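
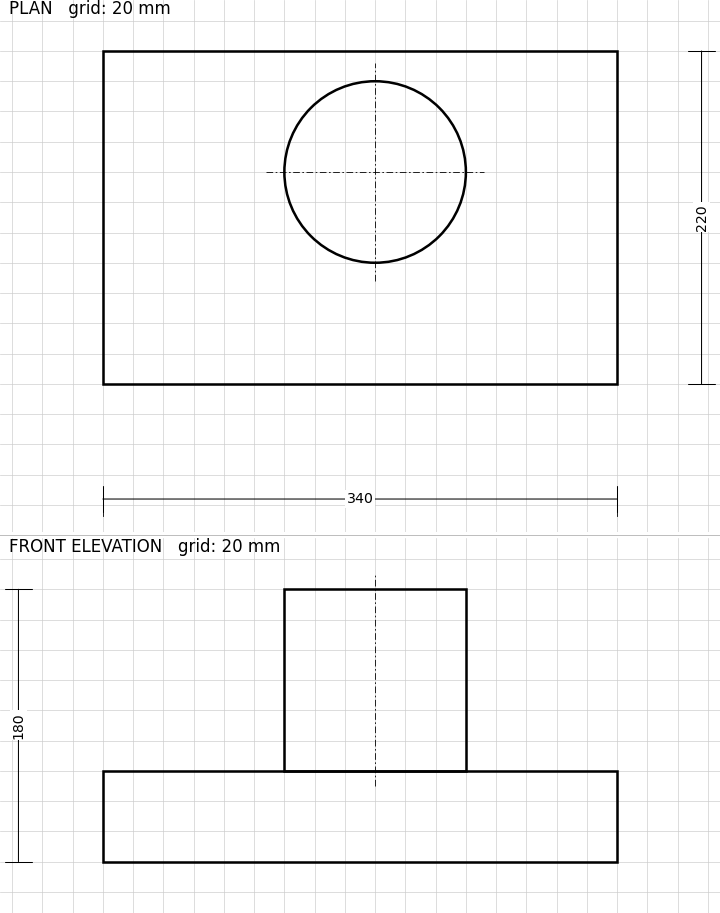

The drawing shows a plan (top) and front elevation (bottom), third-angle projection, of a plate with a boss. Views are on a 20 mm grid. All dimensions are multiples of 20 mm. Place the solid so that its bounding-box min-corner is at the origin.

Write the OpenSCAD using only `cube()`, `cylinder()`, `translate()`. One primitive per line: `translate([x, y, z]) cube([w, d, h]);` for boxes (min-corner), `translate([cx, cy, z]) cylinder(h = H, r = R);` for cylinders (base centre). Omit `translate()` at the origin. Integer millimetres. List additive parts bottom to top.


cube([340, 220, 60]);
translate([180, 140, 60]) cylinder(h = 120, r = 60);


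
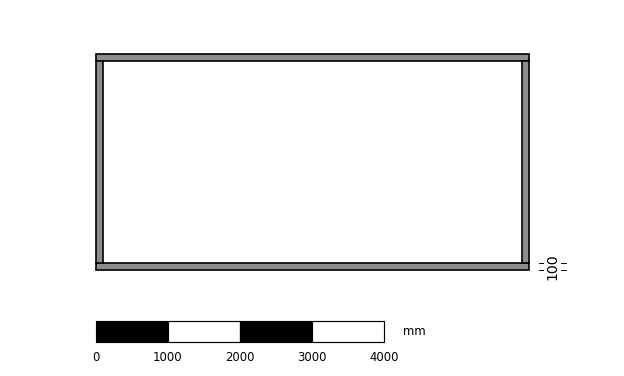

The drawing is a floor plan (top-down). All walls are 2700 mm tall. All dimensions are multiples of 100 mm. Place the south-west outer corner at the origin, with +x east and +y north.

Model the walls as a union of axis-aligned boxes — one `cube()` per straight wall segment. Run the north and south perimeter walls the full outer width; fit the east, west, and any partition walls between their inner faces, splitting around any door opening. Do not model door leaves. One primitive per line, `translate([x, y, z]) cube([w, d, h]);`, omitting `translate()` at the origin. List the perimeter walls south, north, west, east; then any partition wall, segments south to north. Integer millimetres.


cube([6000, 100, 2700]);
translate([0, 2900, 0]) cube([6000, 100, 2700]);
translate([0, 100, 0]) cube([100, 2800, 2700]);
translate([5900, 100, 0]) cube([100, 2800, 2700]);


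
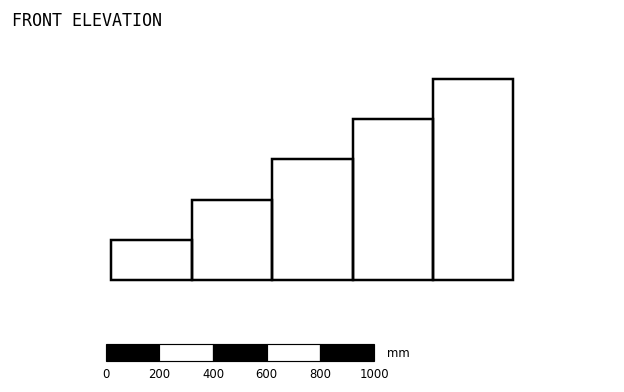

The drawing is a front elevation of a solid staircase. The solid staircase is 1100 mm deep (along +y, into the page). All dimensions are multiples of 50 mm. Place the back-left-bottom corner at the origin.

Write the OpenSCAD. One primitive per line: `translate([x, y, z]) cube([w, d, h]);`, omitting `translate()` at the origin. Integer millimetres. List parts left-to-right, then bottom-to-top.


cube([300, 1100, 150]);
translate([300, 0, 0]) cube([300, 1100, 300]);
translate([600, 0, 0]) cube([300, 1100, 450]);
translate([900, 0, 0]) cube([300, 1100, 600]);
translate([1200, 0, 0]) cube([300, 1100, 750]);


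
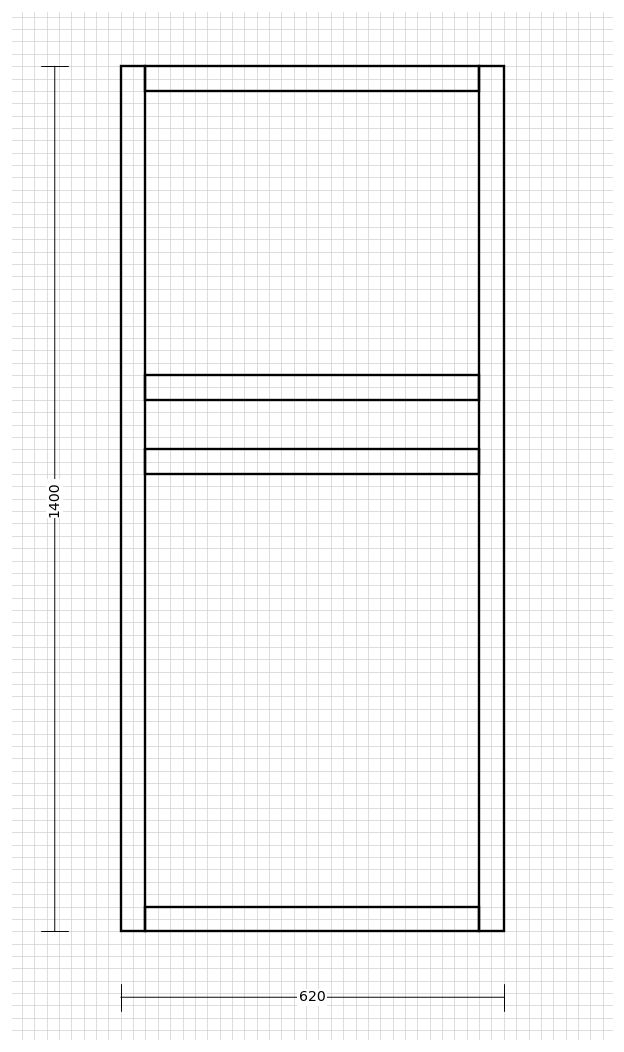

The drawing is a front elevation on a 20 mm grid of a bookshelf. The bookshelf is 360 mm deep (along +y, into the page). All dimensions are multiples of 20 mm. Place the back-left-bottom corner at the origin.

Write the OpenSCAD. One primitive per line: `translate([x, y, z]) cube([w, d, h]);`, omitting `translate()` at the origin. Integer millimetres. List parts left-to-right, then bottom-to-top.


cube([40, 360, 1400]);
translate([40, 0, 0]) cube([540, 360, 40]);
translate([40, 0, 740]) cube([540, 360, 40]);
translate([40, 0, 860]) cube([540, 360, 40]);
translate([40, 0, 1360]) cube([540, 360, 40]);
translate([580, 0, 0]) cube([40, 360, 1400]);


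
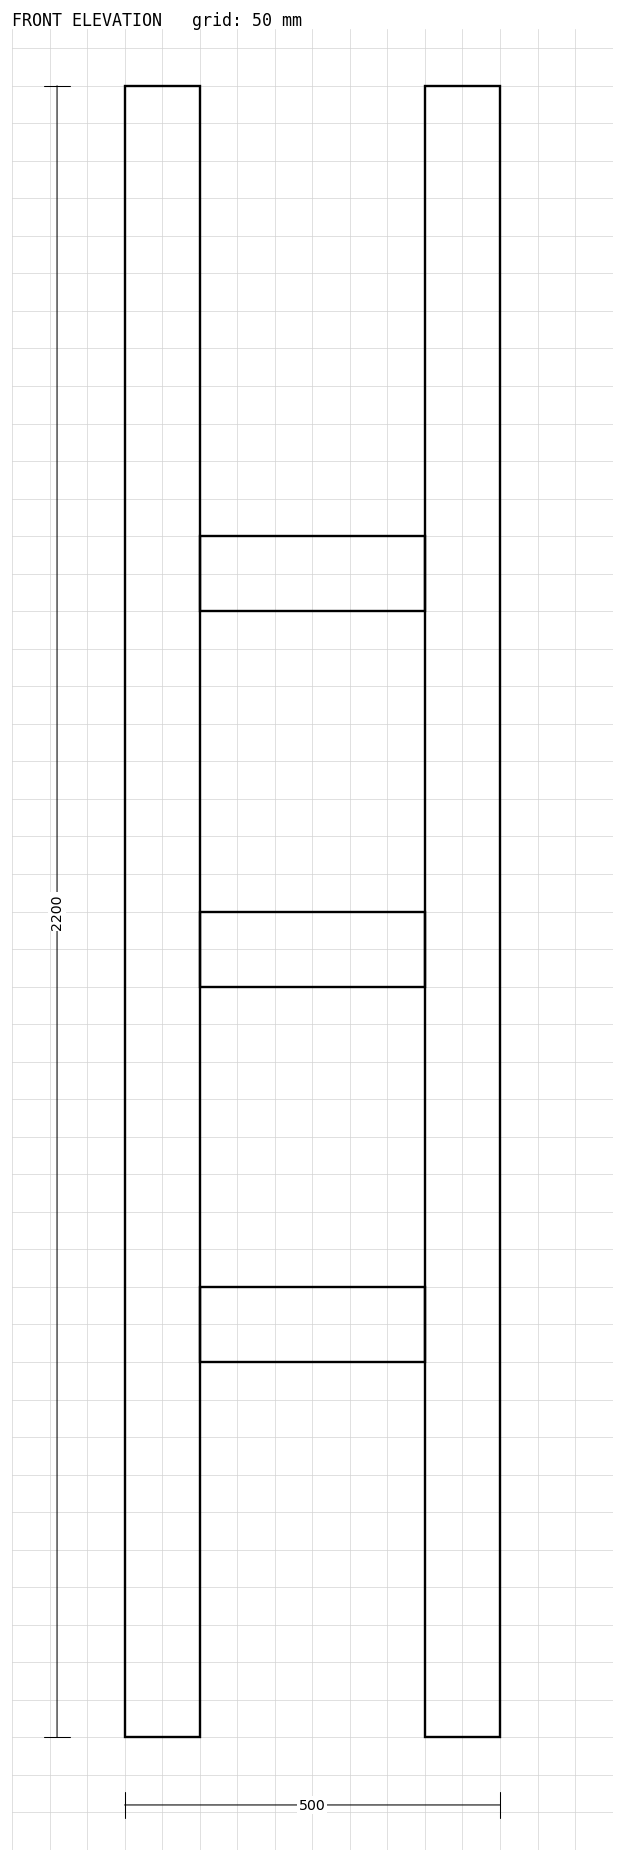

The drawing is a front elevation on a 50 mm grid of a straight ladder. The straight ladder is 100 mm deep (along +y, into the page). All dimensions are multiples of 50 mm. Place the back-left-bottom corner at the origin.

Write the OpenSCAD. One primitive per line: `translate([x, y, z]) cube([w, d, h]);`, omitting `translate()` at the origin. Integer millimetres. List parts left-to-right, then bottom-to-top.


cube([100, 100, 2200]);
translate([100, 0, 500]) cube([300, 100, 100]);
translate([100, 0, 1000]) cube([300, 100, 100]);
translate([100, 0, 1500]) cube([300, 100, 100]);
translate([400, 0, 0]) cube([100, 100, 2200]);


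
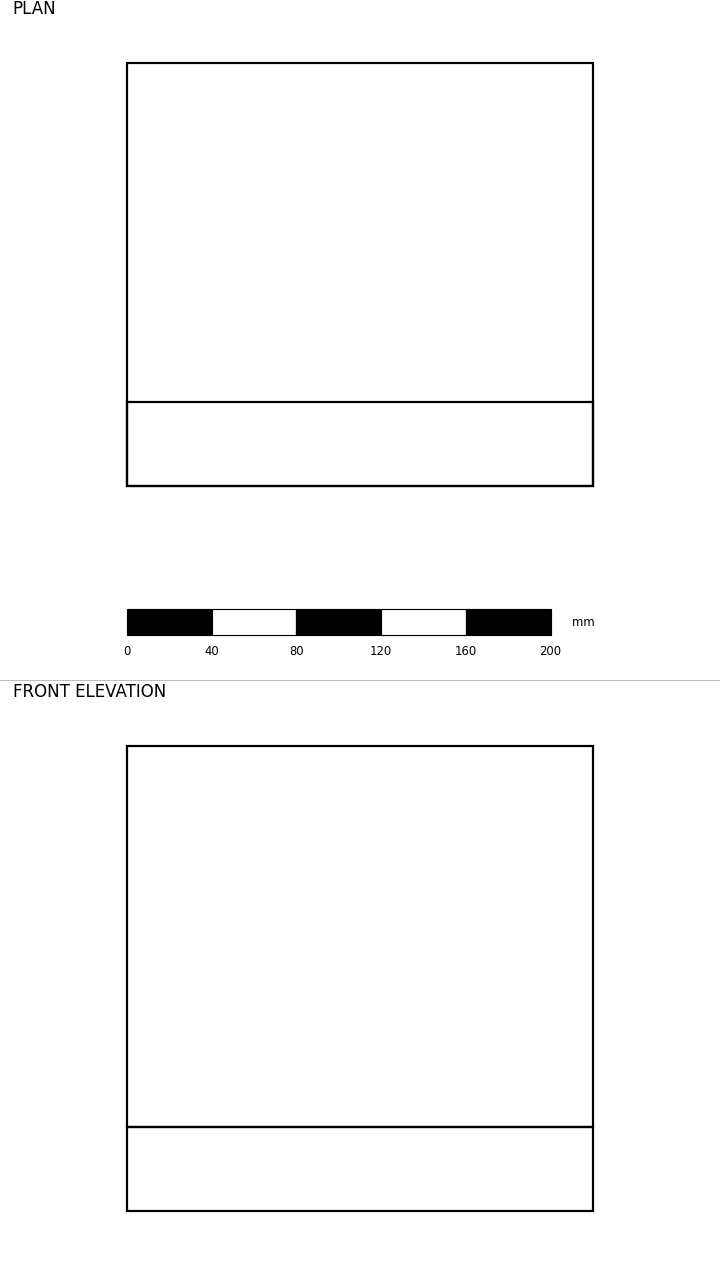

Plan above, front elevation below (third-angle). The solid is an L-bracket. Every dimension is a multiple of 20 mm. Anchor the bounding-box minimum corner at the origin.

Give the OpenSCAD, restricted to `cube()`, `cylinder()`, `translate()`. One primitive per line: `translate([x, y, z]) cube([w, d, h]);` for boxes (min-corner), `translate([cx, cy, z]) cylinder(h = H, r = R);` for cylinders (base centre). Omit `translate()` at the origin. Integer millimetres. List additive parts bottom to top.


cube([220, 200, 40]);
translate([0, 0, 40]) cube([220, 40, 180]);


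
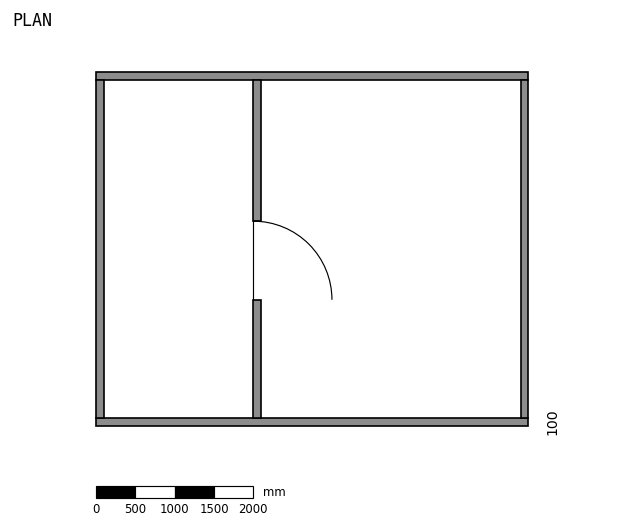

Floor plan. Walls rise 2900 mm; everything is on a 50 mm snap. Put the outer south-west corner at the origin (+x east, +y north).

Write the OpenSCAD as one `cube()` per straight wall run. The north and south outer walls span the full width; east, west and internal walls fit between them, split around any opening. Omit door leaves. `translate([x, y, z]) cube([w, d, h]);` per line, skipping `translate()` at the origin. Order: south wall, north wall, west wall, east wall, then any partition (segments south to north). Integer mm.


cube([5500, 100, 2900]);
translate([0, 4400, 0]) cube([5500, 100, 2900]);
translate([0, 100, 0]) cube([100, 4300, 2900]);
translate([5400, 100, 0]) cube([100, 4300, 2900]);
translate([2000, 100, 0]) cube([100, 1500, 2900]);
translate([2000, 2600, 0]) cube([100, 1800, 2900]);


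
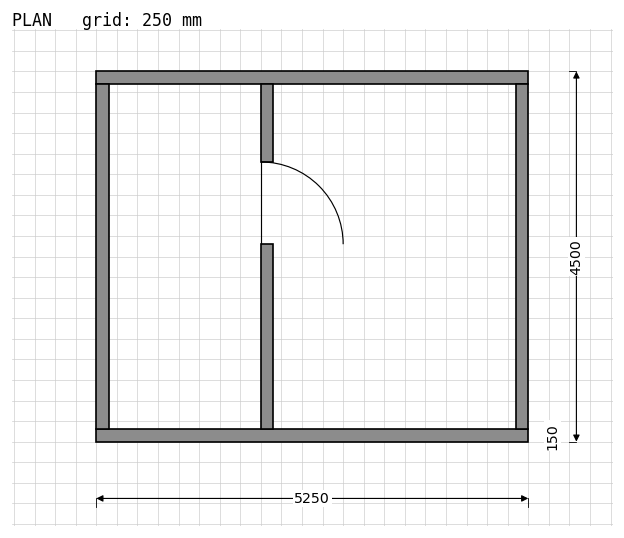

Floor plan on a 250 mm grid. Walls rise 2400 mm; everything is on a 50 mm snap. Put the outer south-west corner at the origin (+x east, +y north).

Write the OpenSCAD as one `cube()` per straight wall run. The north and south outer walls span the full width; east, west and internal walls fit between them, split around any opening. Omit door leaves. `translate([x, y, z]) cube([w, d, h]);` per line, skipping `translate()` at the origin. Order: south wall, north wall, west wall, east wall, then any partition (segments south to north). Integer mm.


cube([5250, 150, 2400]);
translate([0, 4350, 0]) cube([5250, 150, 2400]);
translate([0, 150, 0]) cube([150, 4200, 2400]);
translate([5100, 150, 0]) cube([150, 4200, 2400]);
translate([2000, 150, 0]) cube([150, 2250, 2400]);
translate([2000, 3400, 0]) cube([150, 950, 2400]);


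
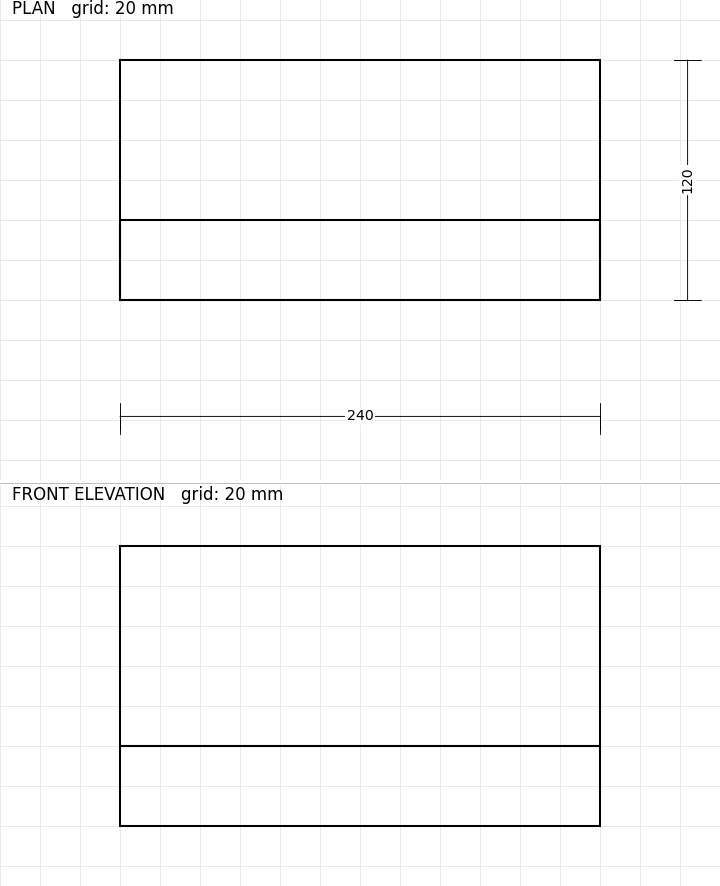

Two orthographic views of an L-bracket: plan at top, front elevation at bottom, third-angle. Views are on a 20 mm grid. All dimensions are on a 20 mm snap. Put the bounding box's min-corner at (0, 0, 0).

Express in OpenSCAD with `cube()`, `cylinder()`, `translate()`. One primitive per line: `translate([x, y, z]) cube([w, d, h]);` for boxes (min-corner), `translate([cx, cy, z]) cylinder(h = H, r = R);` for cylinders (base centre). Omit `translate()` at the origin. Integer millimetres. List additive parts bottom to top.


cube([240, 120, 40]);
translate([0, 0, 40]) cube([240, 40, 100]);


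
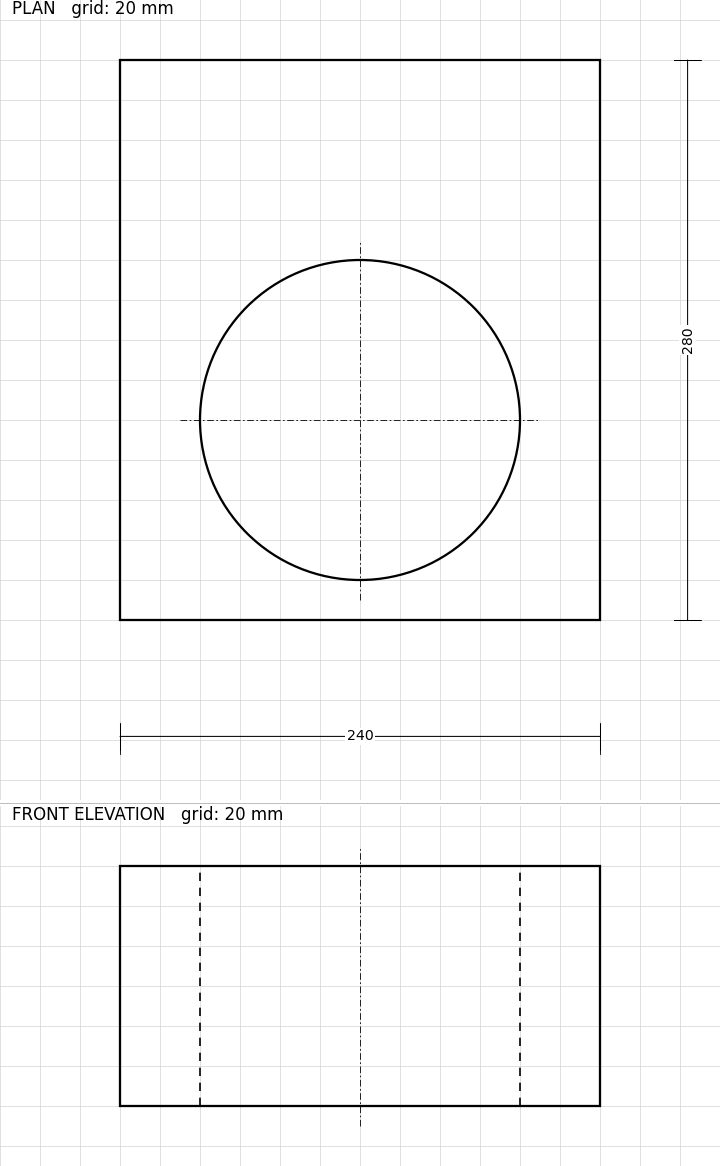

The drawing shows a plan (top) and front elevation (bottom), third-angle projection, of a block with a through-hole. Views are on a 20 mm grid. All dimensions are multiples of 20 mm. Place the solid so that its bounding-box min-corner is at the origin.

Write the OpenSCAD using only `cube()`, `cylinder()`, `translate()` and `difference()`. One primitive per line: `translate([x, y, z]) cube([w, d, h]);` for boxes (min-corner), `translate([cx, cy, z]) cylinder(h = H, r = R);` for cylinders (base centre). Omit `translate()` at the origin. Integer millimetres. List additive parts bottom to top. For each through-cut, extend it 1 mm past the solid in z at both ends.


difference() {
  cube([240, 280, 120]);
  translate([120, 100, -1]) cylinder(h = 122, r = 80);
}


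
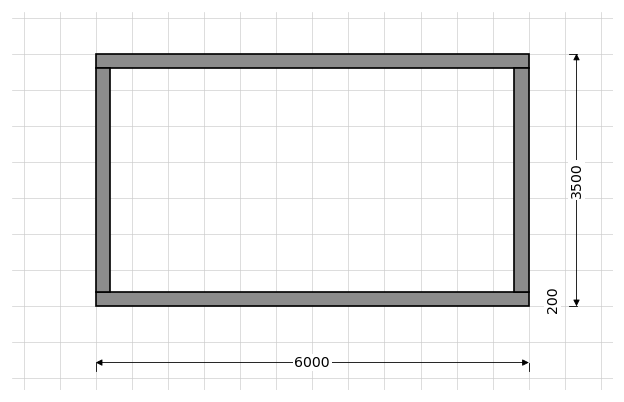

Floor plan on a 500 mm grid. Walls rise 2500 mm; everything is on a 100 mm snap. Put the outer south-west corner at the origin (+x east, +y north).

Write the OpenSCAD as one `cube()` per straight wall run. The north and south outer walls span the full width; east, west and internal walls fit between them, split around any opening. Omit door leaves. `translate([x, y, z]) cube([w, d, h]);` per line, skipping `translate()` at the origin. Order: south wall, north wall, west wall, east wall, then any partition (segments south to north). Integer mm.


cube([6000, 200, 2500]);
translate([0, 3300, 0]) cube([6000, 200, 2500]);
translate([0, 200, 0]) cube([200, 3100, 2500]);
translate([5800, 200, 0]) cube([200, 3100, 2500]);


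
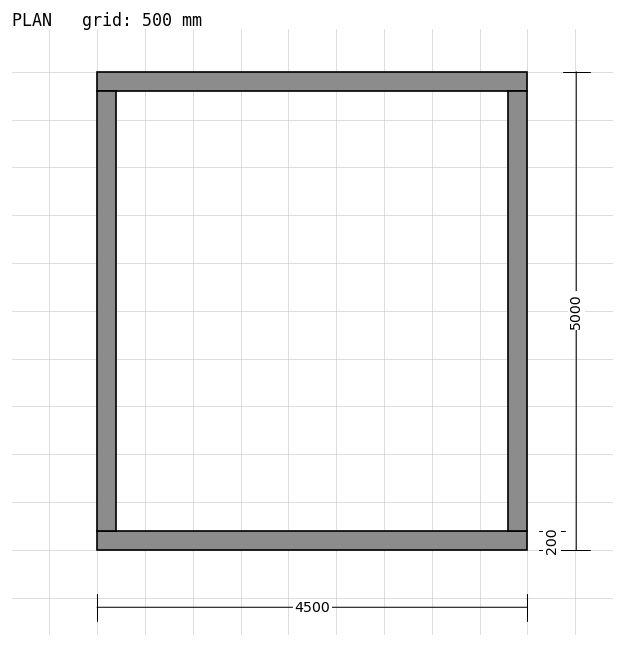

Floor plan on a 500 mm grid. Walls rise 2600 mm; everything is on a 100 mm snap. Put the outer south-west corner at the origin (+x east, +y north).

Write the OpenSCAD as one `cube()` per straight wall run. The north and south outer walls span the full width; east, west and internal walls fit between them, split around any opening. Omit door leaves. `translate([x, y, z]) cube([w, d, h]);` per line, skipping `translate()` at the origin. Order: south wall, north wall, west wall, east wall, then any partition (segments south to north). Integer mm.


cube([4500, 200, 2600]);
translate([0, 4800, 0]) cube([4500, 200, 2600]);
translate([0, 200, 0]) cube([200, 4600, 2600]);
translate([4300, 200, 0]) cube([200, 4600, 2600]);


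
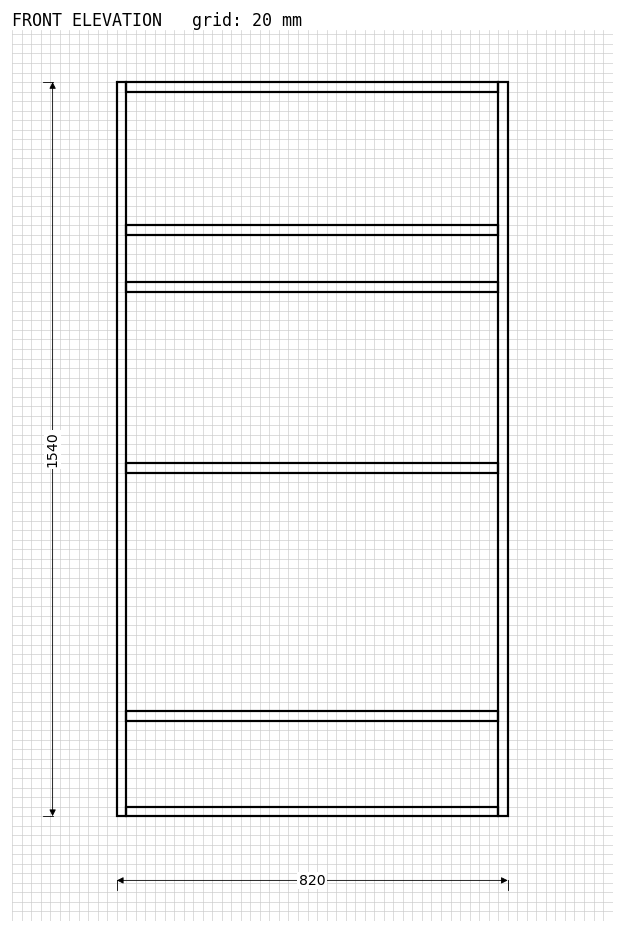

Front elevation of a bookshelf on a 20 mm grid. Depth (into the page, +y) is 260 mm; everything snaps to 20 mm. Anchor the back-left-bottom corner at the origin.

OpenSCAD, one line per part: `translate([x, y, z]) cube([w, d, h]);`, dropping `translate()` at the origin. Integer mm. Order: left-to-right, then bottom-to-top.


cube([20, 260, 1540]);
translate([20, 0, 0]) cube([780, 260, 20]);
translate([20, 0, 200]) cube([780, 260, 20]);
translate([20, 0, 720]) cube([780, 260, 20]);
translate([20, 0, 1100]) cube([780, 260, 20]);
translate([20, 0, 1220]) cube([780, 260, 20]);
translate([20, 0, 1520]) cube([780, 260, 20]);
translate([800, 0, 0]) cube([20, 260, 1540]);


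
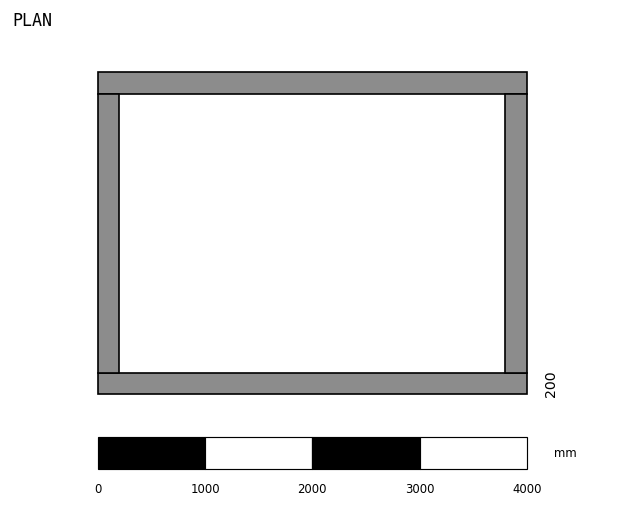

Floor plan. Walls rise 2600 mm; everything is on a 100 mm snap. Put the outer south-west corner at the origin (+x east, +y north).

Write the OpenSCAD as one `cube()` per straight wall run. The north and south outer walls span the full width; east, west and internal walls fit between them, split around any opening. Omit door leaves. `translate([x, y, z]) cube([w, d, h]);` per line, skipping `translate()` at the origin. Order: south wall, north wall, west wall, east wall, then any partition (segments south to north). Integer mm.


cube([4000, 200, 2600]);
translate([0, 2800, 0]) cube([4000, 200, 2600]);
translate([0, 200, 0]) cube([200, 2600, 2600]);
translate([3800, 200, 0]) cube([200, 2600, 2600]);


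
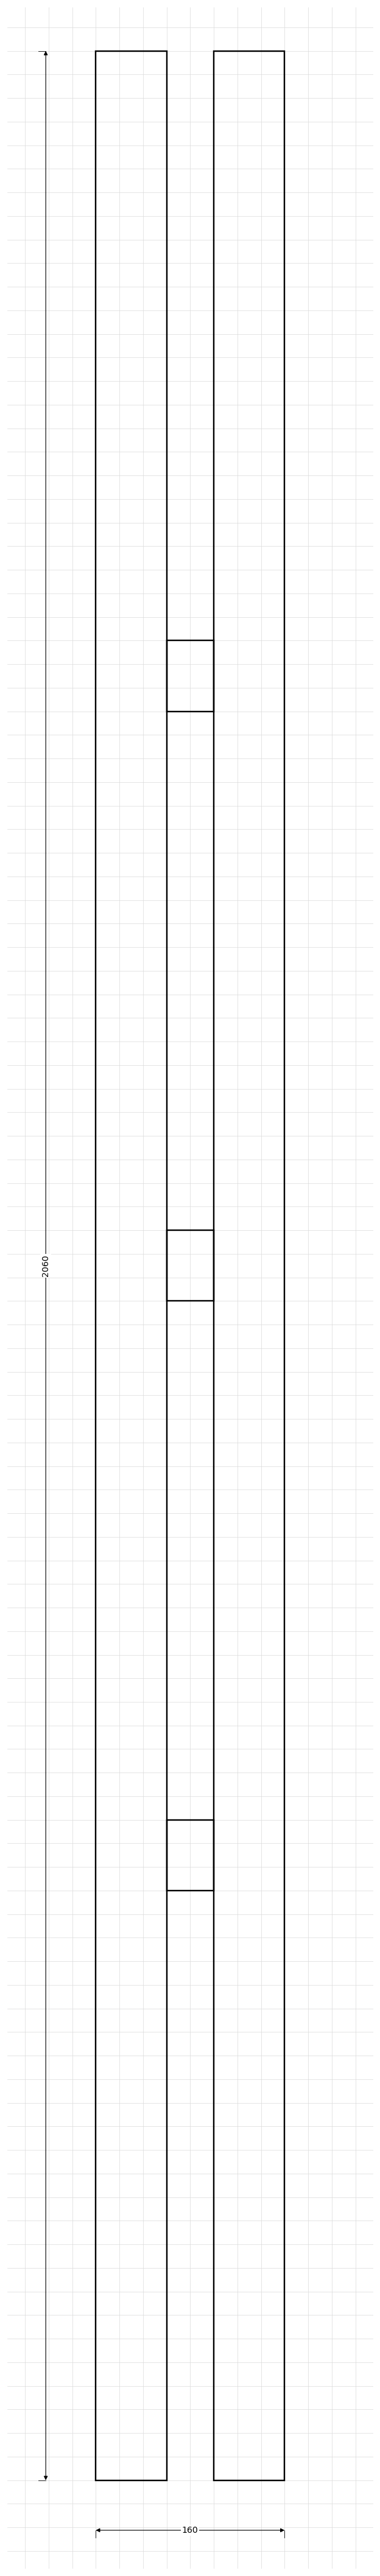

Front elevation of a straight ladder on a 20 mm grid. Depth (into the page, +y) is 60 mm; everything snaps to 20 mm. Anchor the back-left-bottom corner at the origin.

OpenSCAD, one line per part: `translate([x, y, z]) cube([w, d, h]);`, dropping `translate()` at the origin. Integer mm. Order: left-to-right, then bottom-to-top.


cube([60, 60, 2060]);
translate([60, 0, 500]) cube([40, 60, 60]);
translate([60, 0, 1000]) cube([40, 60, 60]);
translate([60, 0, 1500]) cube([40, 60, 60]);
translate([100, 0, 0]) cube([60, 60, 2060]);


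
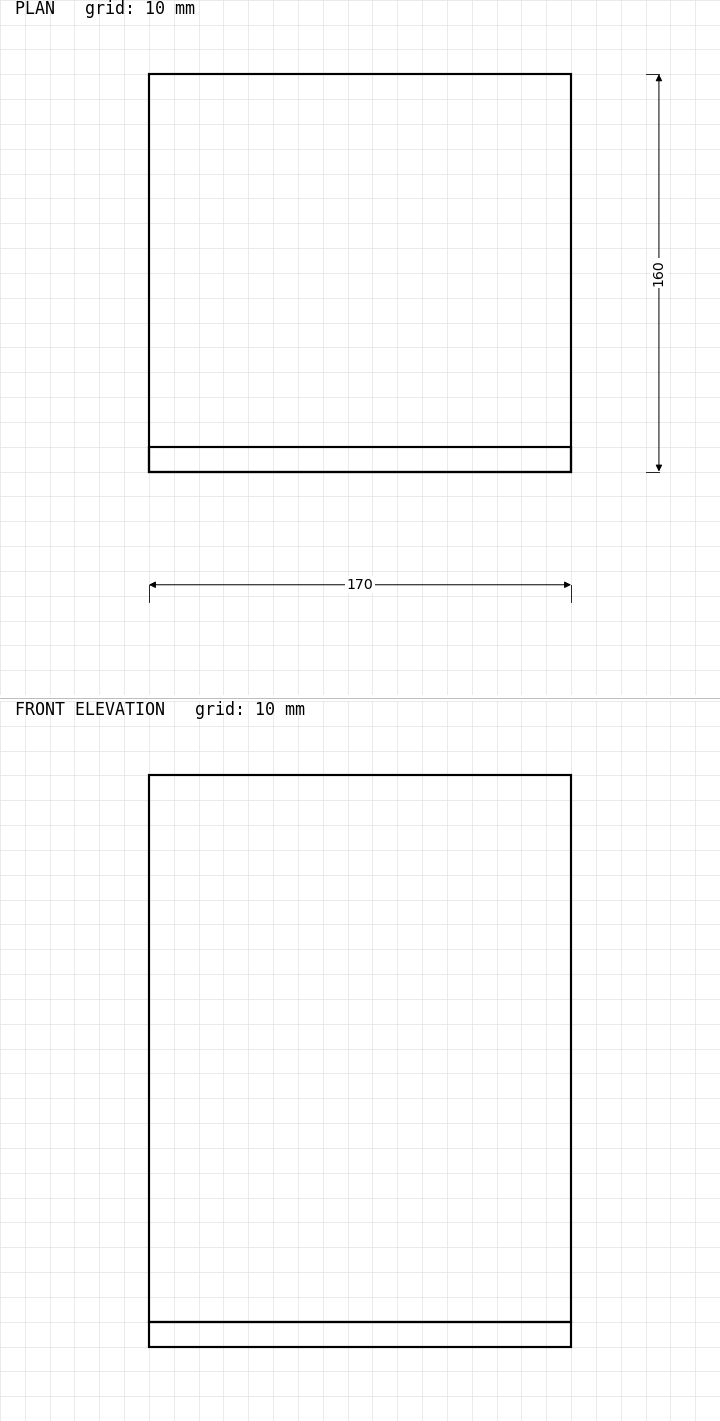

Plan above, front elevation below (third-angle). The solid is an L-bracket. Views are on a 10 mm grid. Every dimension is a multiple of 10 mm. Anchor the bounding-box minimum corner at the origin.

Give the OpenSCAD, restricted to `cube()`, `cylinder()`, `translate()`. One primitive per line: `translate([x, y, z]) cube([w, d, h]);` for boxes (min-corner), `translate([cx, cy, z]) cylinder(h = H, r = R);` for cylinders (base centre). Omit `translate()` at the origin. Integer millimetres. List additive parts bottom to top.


cube([170, 160, 10]);
translate([0, 0, 10]) cube([170, 10, 220]);


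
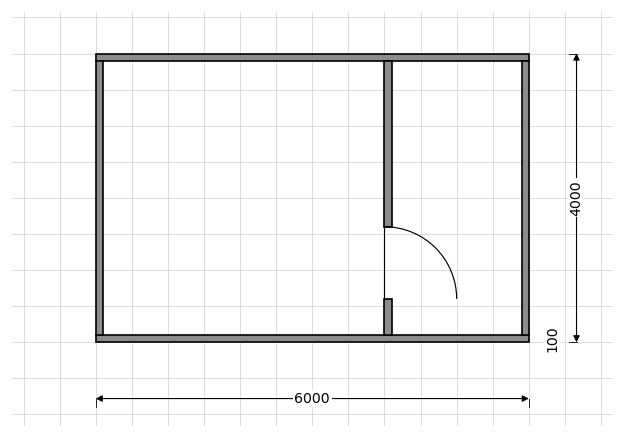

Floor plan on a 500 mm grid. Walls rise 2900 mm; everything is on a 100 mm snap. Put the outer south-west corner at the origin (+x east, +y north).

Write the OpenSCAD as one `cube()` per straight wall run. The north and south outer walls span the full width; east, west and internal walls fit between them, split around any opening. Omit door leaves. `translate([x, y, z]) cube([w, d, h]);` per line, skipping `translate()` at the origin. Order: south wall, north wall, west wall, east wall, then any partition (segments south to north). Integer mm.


cube([6000, 100, 2900]);
translate([0, 3900, 0]) cube([6000, 100, 2900]);
translate([0, 100, 0]) cube([100, 3800, 2900]);
translate([5900, 100, 0]) cube([100, 3800, 2900]);
translate([4000, 100, 0]) cube([100, 500, 2900]);
translate([4000, 1600, 0]) cube([100, 2300, 2900]);


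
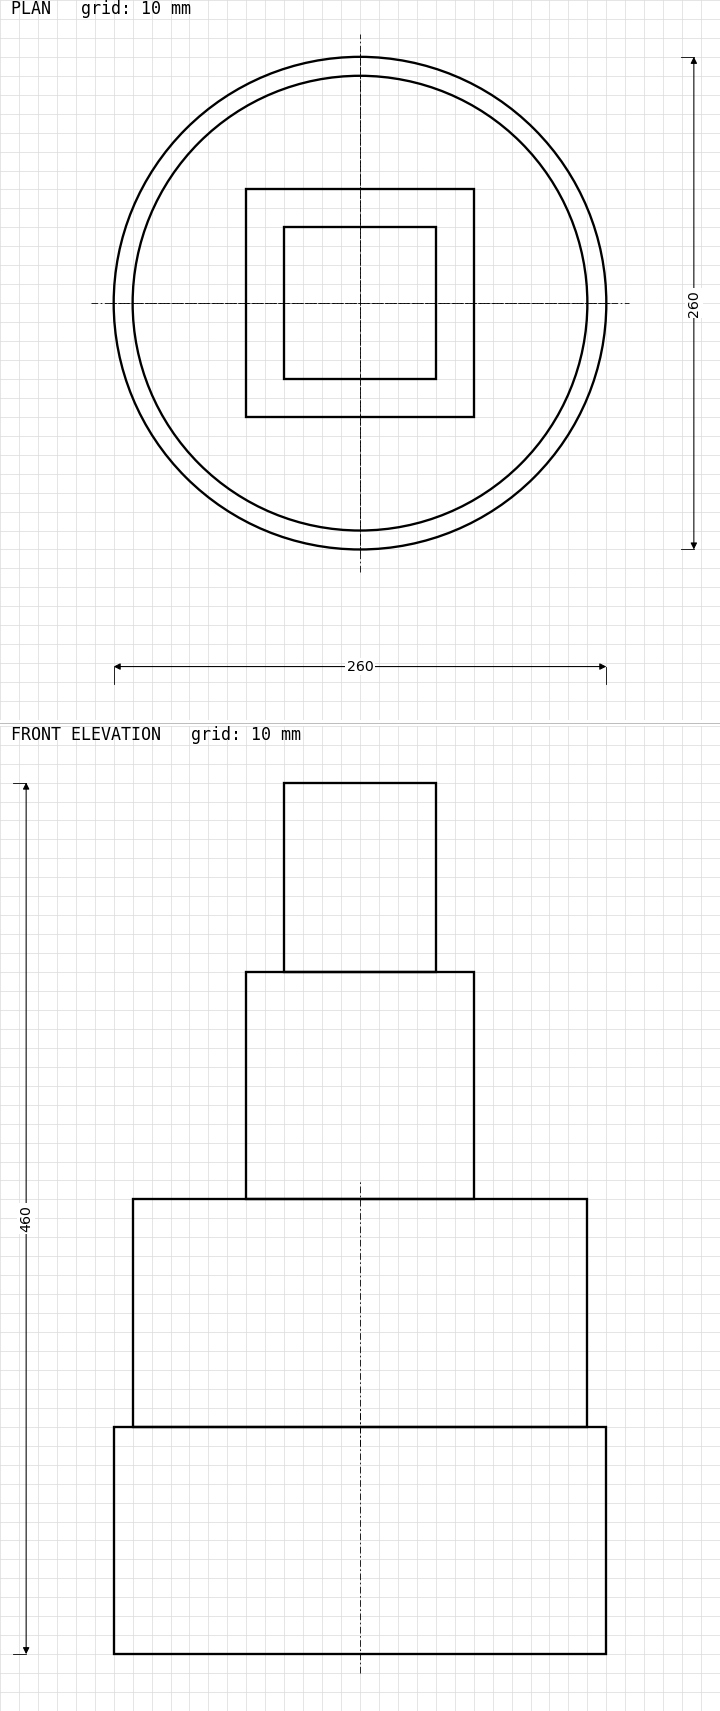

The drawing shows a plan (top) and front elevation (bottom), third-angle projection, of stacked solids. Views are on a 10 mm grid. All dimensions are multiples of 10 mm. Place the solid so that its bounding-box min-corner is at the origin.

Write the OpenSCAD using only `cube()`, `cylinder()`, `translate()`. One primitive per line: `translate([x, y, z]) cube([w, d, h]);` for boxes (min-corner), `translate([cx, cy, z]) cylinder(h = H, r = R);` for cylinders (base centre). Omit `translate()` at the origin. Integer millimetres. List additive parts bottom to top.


translate([130, 130, 0]) cylinder(h = 120, r = 130);
translate([130, 130, 120]) cylinder(h = 120, r = 120);
translate([70, 70, 240]) cube([120, 120, 120]);
translate([90, 90, 360]) cube([80, 80, 100]);


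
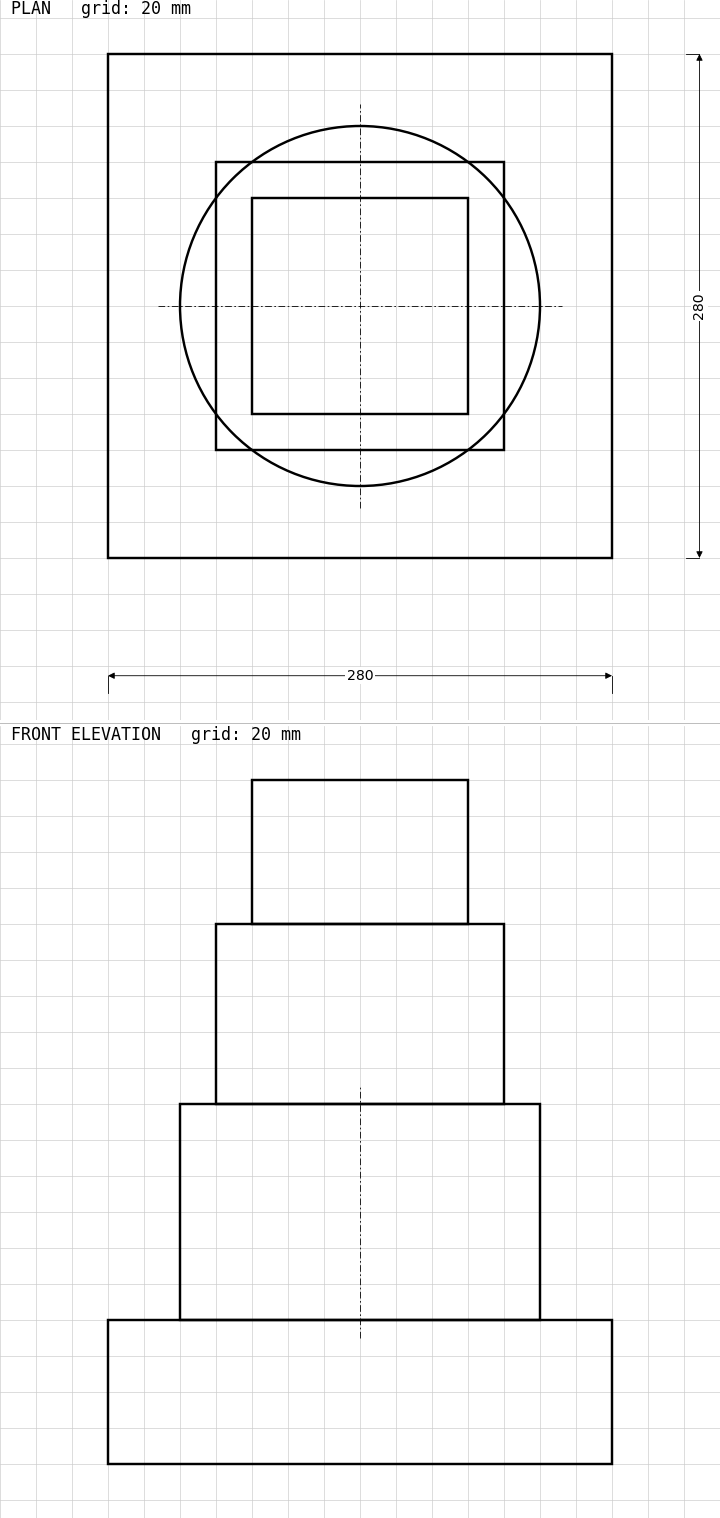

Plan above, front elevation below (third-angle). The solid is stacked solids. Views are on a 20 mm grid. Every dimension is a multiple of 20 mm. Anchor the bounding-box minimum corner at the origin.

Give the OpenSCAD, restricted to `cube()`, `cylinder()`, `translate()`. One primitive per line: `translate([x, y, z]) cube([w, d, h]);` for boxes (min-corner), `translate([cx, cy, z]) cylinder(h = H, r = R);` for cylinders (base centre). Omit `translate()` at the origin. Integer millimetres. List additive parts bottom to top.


cube([280, 280, 80]);
translate([140, 140, 80]) cylinder(h = 120, r = 100);
translate([60, 60, 200]) cube([160, 160, 100]);
translate([80, 80, 300]) cube([120, 120, 80]);


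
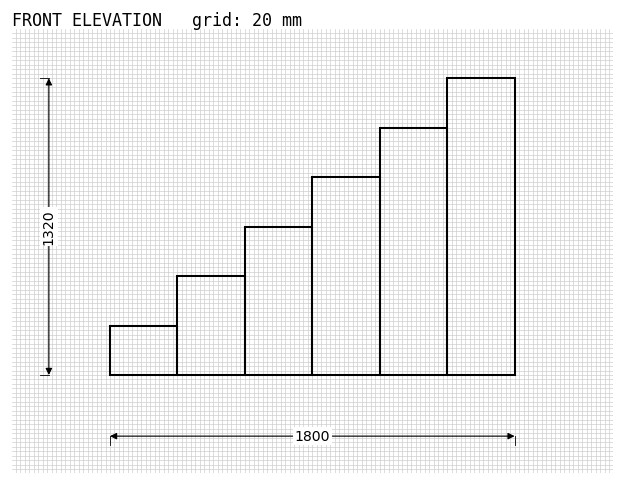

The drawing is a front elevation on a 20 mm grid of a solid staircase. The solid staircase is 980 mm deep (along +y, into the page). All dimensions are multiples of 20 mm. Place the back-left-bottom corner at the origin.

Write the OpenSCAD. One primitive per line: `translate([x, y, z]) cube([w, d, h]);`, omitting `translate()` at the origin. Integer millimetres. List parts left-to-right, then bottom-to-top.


cube([300, 980, 220]);
translate([300, 0, 0]) cube([300, 980, 440]);
translate([600, 0, 0]) cube([300, 980, 660]);
translate([900, 0, 0]) cube([300, 980, 880]);
translate([1200, 0, 0]) cube([300, 980, 1100]);
translate([1500, 0, 0]) cube([300, 980, 1320]);


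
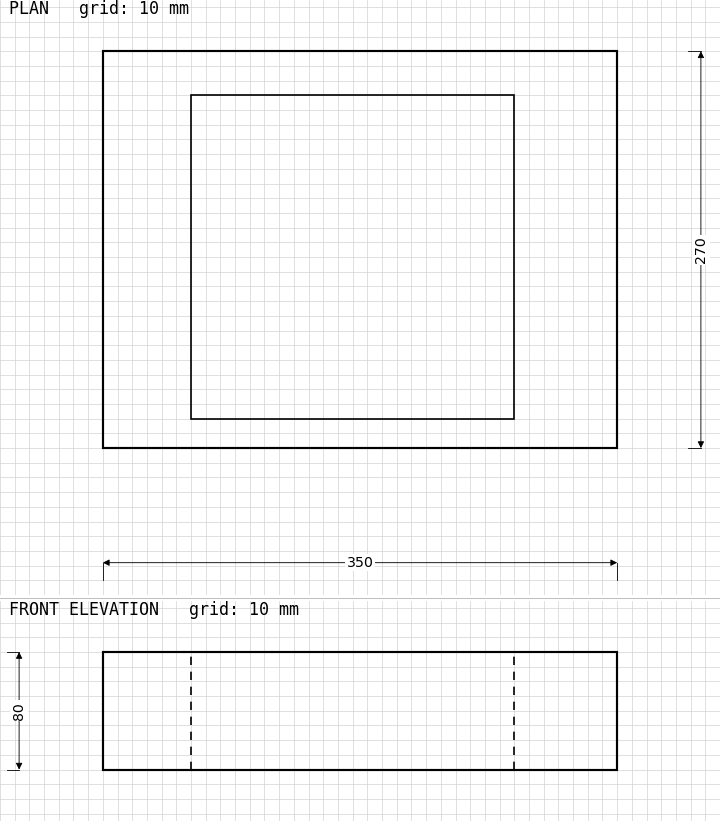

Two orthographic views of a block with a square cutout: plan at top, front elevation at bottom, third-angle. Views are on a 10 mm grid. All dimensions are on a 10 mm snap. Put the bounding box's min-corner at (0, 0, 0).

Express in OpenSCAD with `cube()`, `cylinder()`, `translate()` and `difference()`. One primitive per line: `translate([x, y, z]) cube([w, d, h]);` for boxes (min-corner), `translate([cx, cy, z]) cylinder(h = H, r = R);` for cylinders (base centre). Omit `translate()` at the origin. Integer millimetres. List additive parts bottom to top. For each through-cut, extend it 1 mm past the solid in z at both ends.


difference() {
  cube([350, 270, 80]);
  translate([60, 20, -1]) cube([220, 220, 82]);
}


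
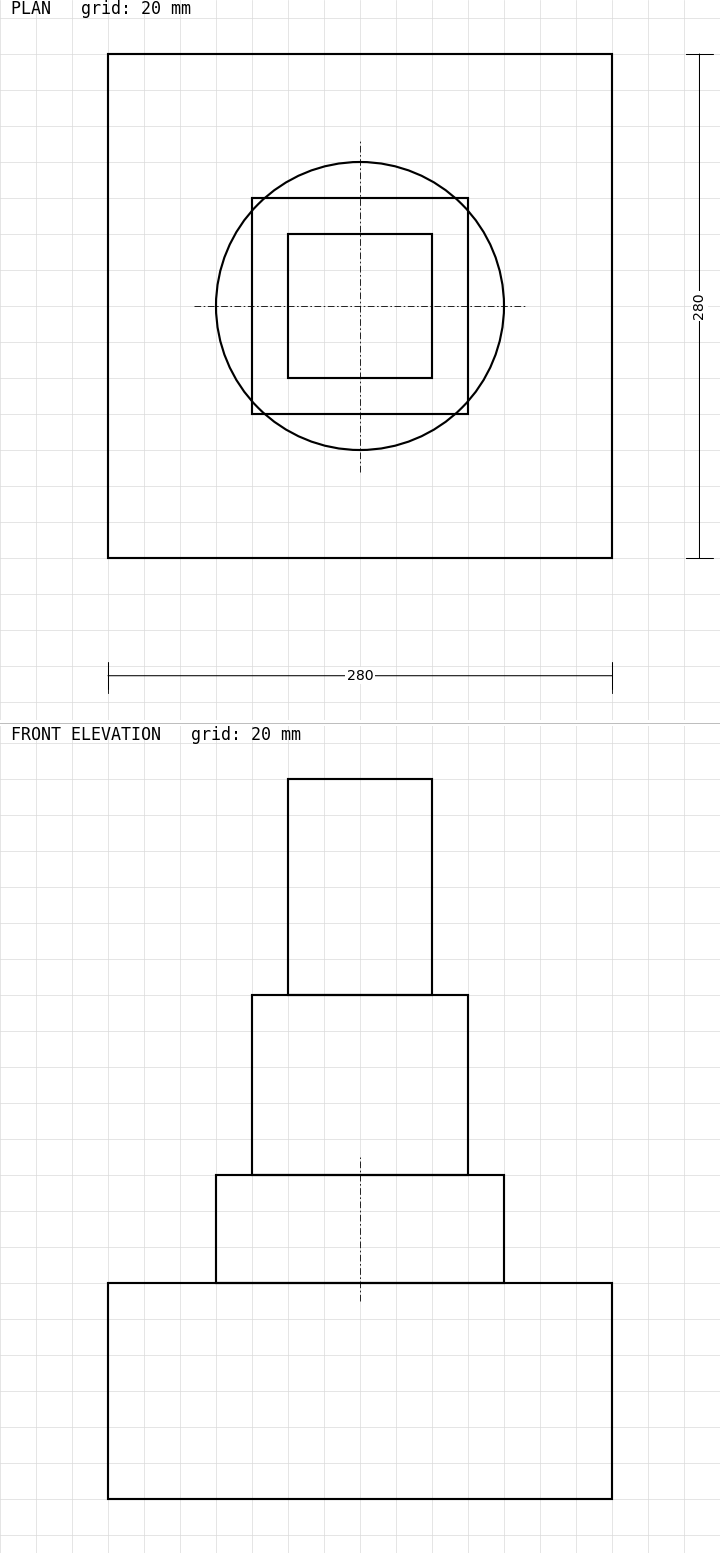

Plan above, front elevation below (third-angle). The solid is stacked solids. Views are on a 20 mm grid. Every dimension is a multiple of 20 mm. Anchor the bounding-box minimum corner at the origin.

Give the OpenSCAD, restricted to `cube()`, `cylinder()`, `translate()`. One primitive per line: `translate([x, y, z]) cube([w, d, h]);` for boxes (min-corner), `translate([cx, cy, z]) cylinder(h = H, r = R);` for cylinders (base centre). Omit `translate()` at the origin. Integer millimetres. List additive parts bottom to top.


cube([280, 280, 120]);
translate([140, 140, 120]) cylinder(h = 60, r = 80);
translate([80, 80, 180]) cube([120, 120, 100]);
translate([100, 100, 280]) cube([80, 80, 120]);


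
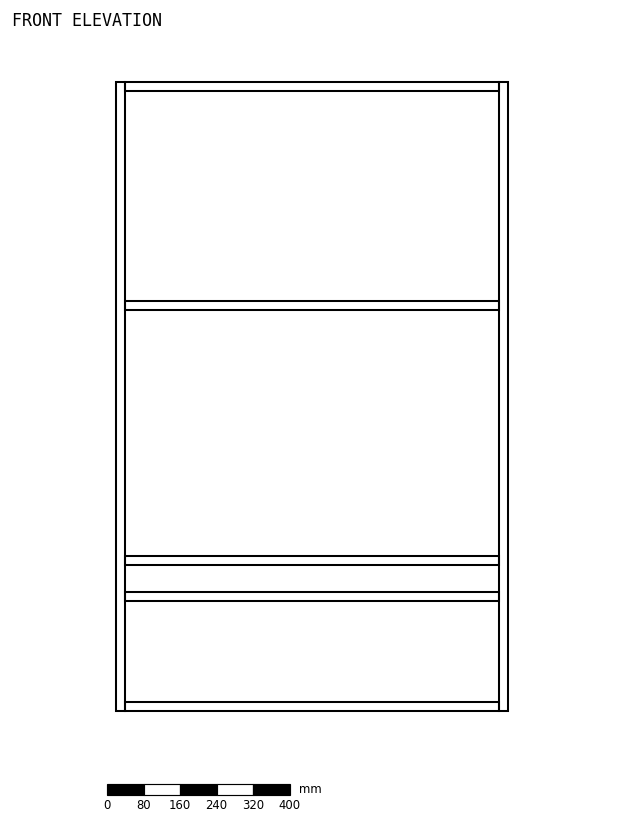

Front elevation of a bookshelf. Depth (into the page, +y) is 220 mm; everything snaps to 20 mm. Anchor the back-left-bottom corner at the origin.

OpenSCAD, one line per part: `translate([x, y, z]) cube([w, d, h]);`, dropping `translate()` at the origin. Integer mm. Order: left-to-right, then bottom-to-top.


cube([20, 220, 1380]);
translate([20, 0, 0]) cube([820, 220, 20]);
translate([20, 0, 240]) cube([820, 220, 20]);
translate([20, 0, 320]) cube([820, 220, 20]);
translate([20, 0, 880]) cube([820, 220, 20]);
translate([20, 0, 1360]) cube([820, 220, 20]);
translate([840, 0, 0]) cube([20, 220, 1380]);


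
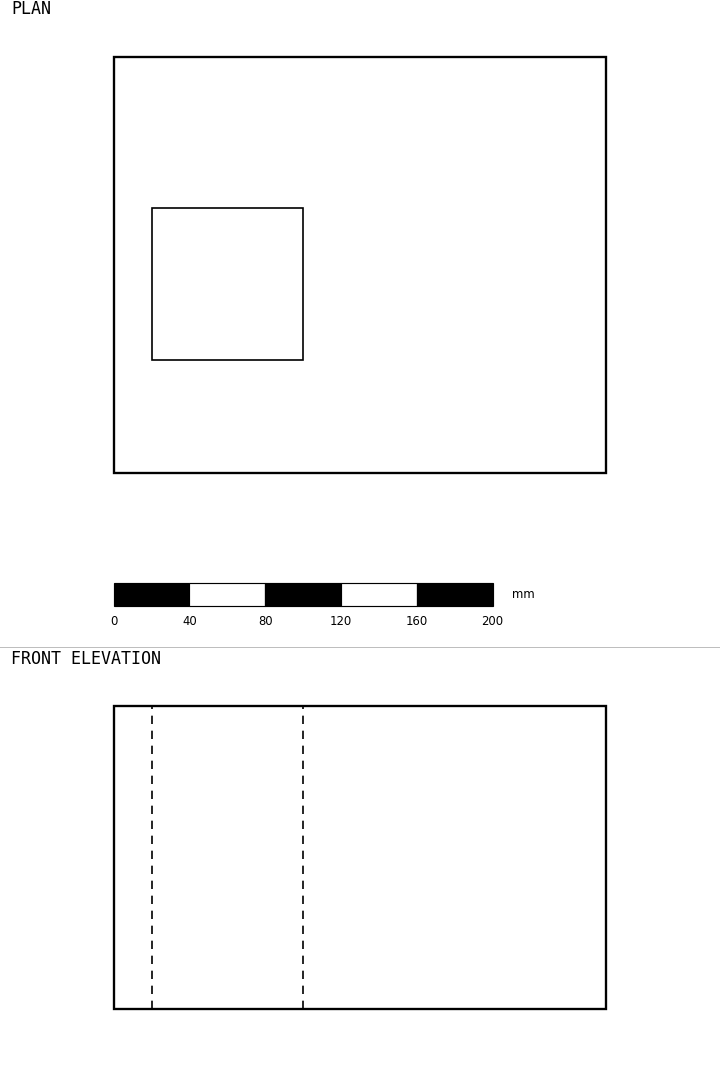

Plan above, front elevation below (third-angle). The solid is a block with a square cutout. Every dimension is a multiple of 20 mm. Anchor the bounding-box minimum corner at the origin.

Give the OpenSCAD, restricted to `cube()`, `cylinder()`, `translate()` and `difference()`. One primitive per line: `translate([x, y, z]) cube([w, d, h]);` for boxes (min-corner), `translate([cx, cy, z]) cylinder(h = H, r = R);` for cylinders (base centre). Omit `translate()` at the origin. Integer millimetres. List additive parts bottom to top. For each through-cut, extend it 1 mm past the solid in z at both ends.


difference() {
  cube([260, 220, 160]);
  translate([20, 60, -1]) cube([80, 80, 162]);
}


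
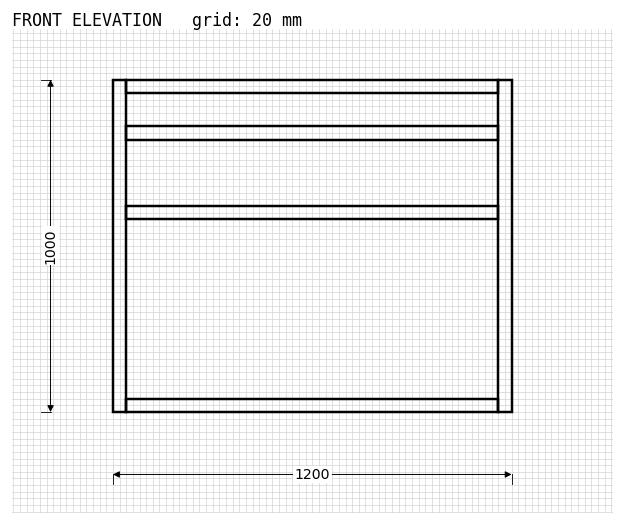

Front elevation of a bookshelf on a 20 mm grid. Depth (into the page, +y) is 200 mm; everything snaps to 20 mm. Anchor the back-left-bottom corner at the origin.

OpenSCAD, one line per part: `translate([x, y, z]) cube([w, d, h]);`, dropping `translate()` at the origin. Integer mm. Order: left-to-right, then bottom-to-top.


cube([40, 200, 1000]);
translate([40, 0, 0]) cube([1120, 200, 40]);
translate([40, 0, 580]) cube([1120, 200, 40]);
translate([40, 0, 820]) cube([1120, 200, 40]);
translate([40, 0, 960]) cube([1120, 200, 40]);
translate([1160, 0, 0]) cube([40, 200, 1000]);


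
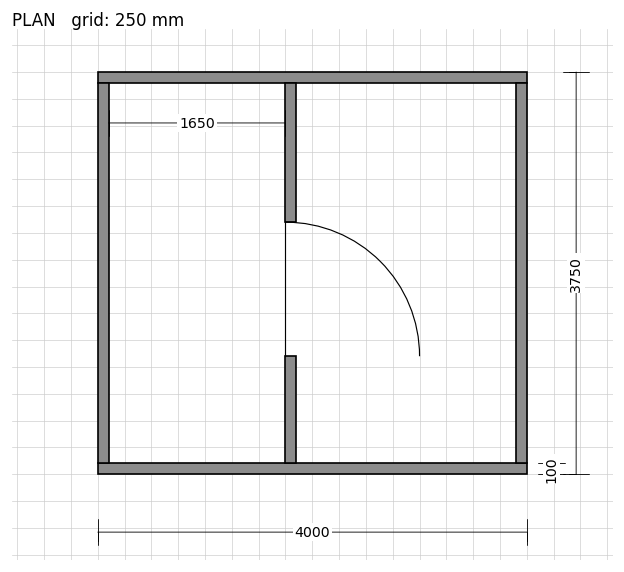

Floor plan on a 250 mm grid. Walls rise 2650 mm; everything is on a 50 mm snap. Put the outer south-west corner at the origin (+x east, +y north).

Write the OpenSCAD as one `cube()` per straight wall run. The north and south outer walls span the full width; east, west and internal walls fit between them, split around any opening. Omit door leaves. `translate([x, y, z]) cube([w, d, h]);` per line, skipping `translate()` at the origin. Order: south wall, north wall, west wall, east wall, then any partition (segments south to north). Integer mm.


cube([4000, 100, 2650]);
translate([0, 3650, 0]) cube([4000, 100, 2650]);
translate([0, 100, 0]) cube([100, 3550, 2650]);
translate([3900, 100, 0]) cube([100, 3550, 2650]);
translate([1750, 100, 0]) cube([100, 1000, 2650]);
translate([1750, 2350, 0]) cube([100, 1300, 2650]);


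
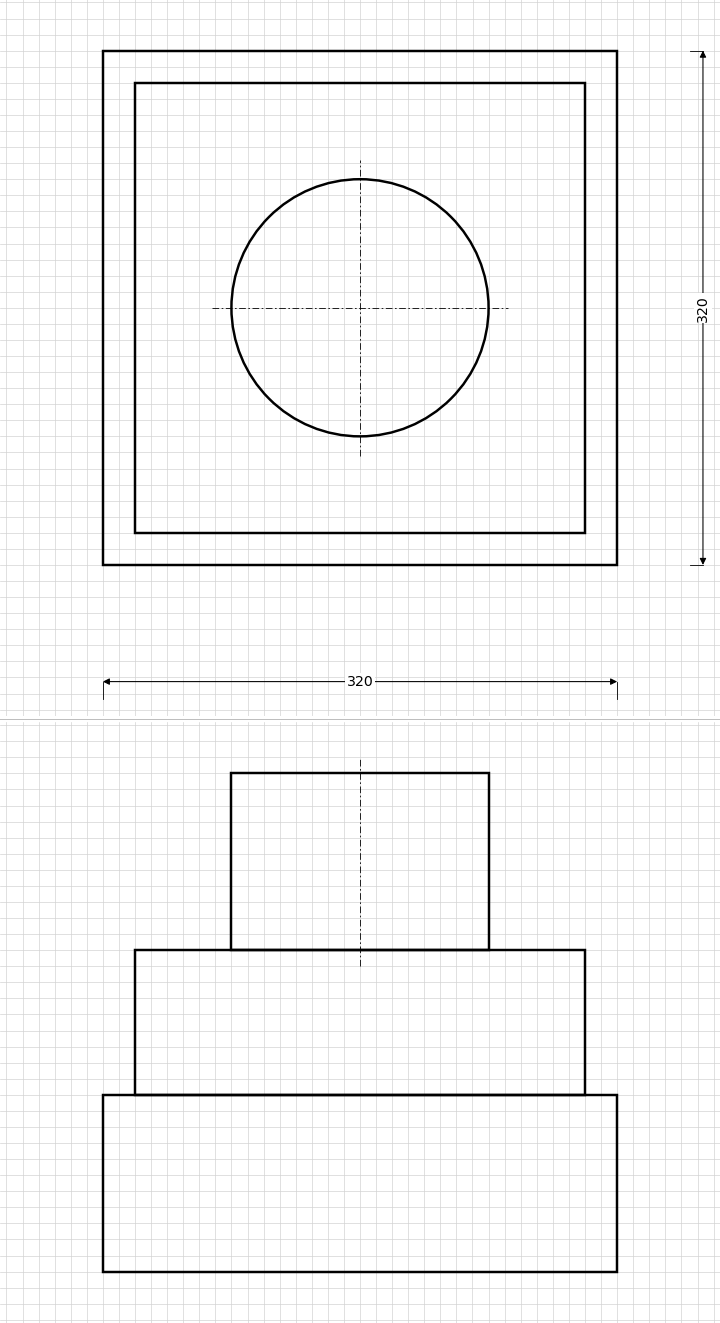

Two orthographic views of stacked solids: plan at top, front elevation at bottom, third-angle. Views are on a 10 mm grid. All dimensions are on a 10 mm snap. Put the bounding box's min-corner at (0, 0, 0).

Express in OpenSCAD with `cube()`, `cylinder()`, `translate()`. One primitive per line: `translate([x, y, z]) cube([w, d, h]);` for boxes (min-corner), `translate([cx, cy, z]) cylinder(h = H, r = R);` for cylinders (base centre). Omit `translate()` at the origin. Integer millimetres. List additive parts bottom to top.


cube([320, 320, 110]);
translate([20, 20, 110]) cube([280, 280, 90]);
translate([160, 160, 200]) cylinder(h = 110, r = 80);


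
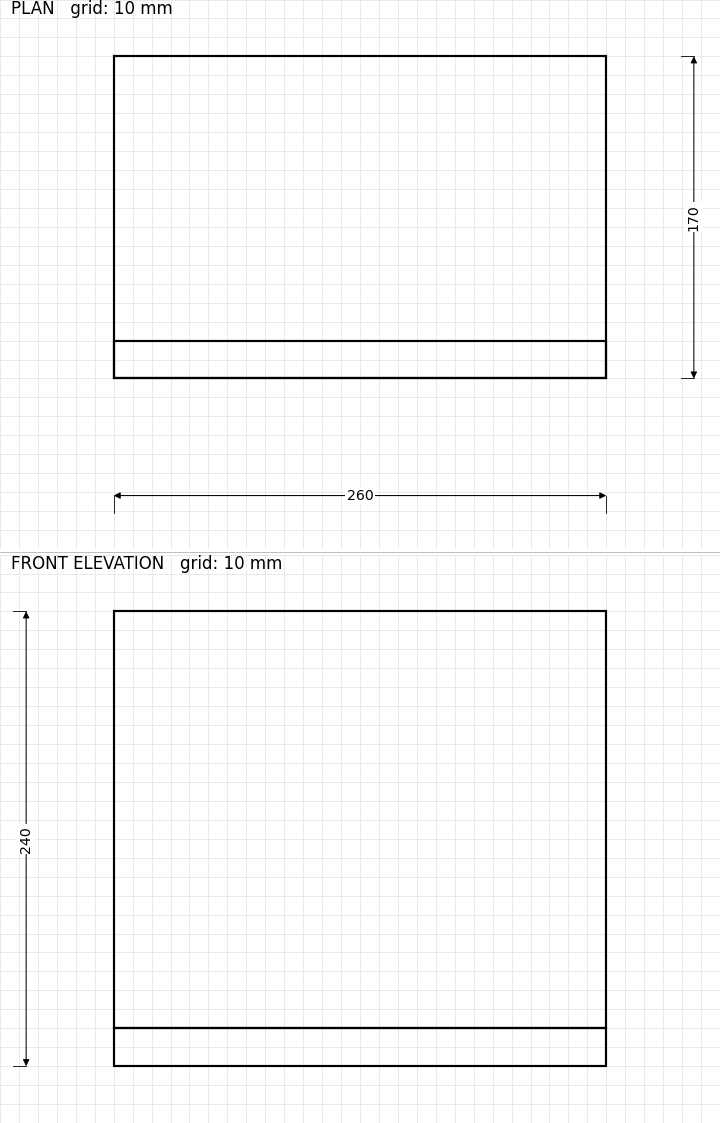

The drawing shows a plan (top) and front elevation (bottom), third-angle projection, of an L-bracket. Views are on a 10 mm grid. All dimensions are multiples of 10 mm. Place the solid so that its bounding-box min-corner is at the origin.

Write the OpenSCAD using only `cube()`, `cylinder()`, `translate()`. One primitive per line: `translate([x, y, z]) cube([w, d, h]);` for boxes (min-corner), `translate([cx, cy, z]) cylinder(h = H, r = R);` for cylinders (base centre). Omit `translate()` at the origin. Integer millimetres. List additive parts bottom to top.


cube([260, 170, 20]);
translate([0, 0, 20]) cube([260, 20, 220]);


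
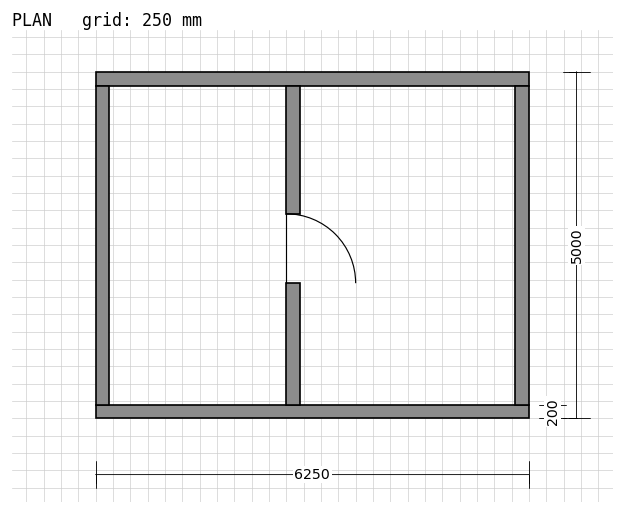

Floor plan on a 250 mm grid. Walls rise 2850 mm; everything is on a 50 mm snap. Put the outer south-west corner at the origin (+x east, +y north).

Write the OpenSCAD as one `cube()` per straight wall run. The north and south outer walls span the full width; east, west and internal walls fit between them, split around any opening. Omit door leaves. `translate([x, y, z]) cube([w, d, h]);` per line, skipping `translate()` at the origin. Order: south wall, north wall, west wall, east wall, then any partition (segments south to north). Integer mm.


cube([6250, 200, 2850]);
translate([0, 4800, 0]) cube([6250, 200, 2850]);
translate([0, 200, 0]) cube([200, 4600, 2850]);
translate([6050, 200, 0]) cube([200, 4600, 2850]);
translate([2750, 200, 0]) cube([200, 1750, 2850]);
translate([2750, 2950, 0]) cube([200, 1850, 2850]);


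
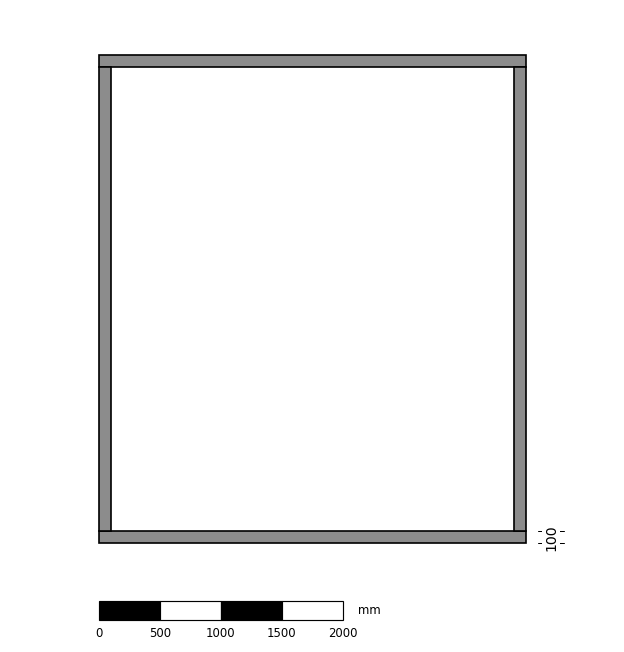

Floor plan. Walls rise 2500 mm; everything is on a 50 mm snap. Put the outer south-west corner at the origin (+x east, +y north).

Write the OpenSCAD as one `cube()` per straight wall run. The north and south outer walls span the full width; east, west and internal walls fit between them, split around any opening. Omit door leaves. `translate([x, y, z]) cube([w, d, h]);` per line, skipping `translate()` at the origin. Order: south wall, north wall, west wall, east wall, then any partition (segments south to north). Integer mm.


cube([3500, 100, 2500]);
translate([0, 3900, 0]) cube([3500, 100, 2500]);
translate([0, 100, 0]) cube([100, 3800, 2500]);
translate([3400, 100, 0]) cube([100, 3800, 2500]);


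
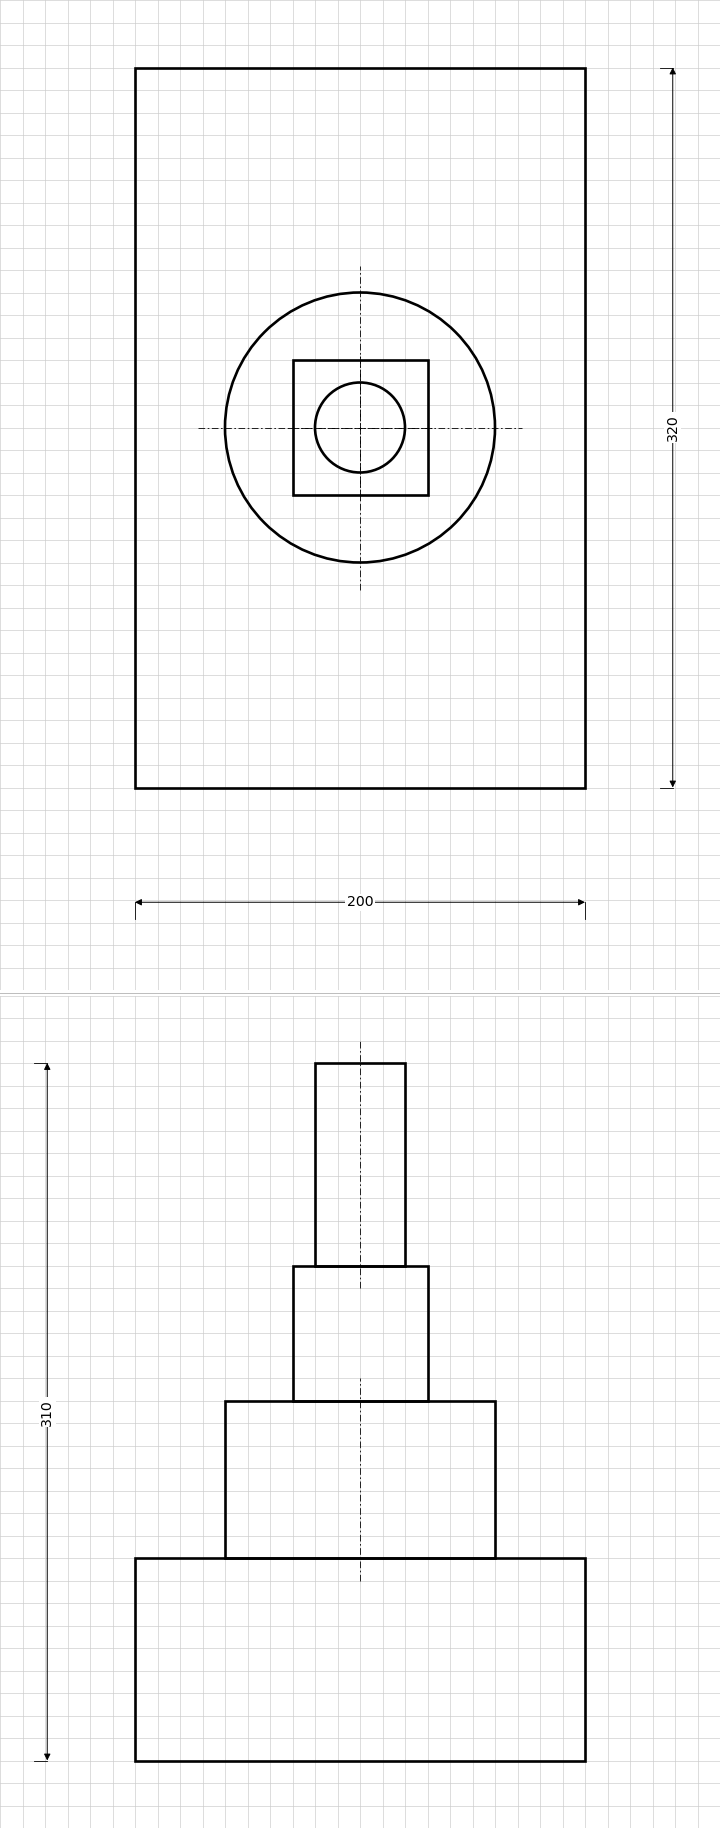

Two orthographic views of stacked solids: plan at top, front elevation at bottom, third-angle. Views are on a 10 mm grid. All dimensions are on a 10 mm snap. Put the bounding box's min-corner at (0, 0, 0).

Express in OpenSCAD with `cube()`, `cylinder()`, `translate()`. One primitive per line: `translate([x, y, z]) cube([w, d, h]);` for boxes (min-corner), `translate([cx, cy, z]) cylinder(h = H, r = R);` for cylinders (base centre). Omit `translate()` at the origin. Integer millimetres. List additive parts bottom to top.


cube([200, 320, 90]);
translate([100, 160, 90]) cylinder(h = 70, r = 60);
translate([70, 130, 160]) cube([60, 60, 60]);
translate([100, 160, 220]) cylinder(h = 90, r = 20);


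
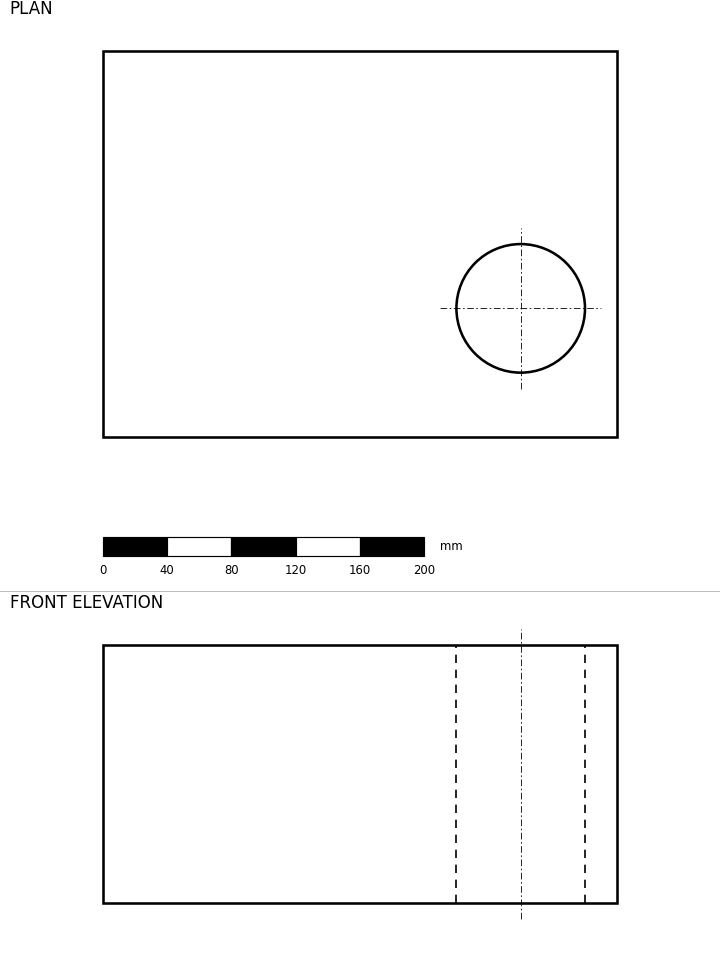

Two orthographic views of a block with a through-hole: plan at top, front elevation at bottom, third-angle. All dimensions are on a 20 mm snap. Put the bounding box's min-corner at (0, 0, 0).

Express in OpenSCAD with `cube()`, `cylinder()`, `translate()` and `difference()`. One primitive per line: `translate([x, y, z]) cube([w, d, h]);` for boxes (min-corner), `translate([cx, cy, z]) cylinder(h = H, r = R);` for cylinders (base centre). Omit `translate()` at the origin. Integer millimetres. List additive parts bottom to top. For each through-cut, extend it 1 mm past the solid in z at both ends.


difference() {
  cube([320, 240, 160]);
  translate([260, 80, -1]) cylinder(h = 162, r = 40);
}


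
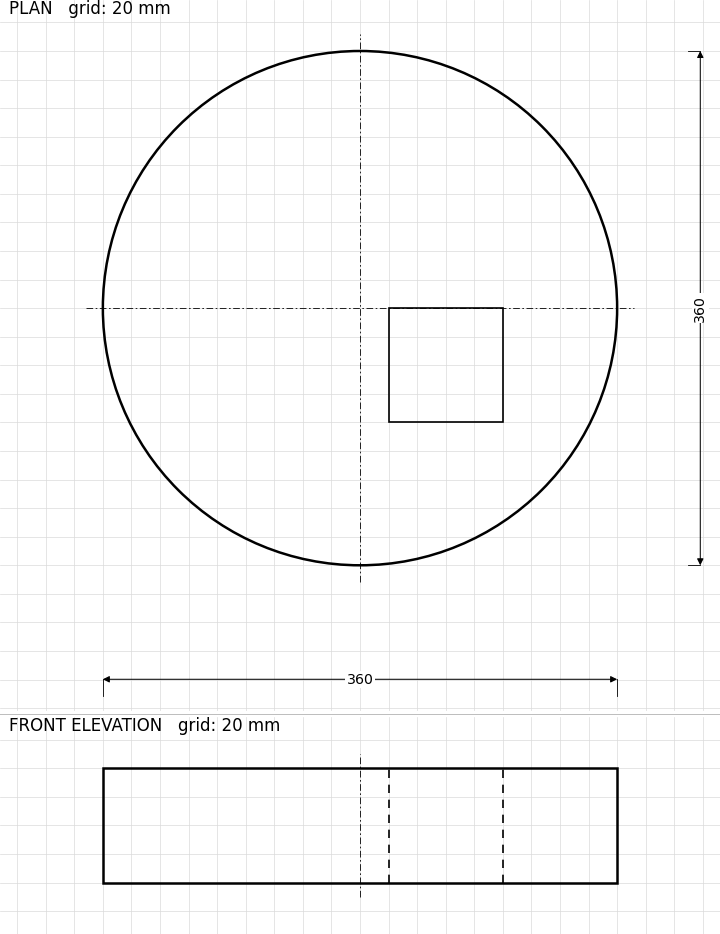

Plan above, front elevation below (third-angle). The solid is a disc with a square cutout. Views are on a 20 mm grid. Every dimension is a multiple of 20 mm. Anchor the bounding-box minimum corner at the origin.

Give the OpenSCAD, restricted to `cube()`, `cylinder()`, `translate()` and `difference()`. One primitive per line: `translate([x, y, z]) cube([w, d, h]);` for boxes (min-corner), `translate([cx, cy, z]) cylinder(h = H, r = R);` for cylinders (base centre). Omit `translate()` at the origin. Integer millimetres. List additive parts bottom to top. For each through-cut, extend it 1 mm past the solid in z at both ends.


difference() {
  translate([180, 180, 0]) cylinder(h = 80, r = 180);
  translate([200, 100, -1]) cube([80, 80, 82]);
}


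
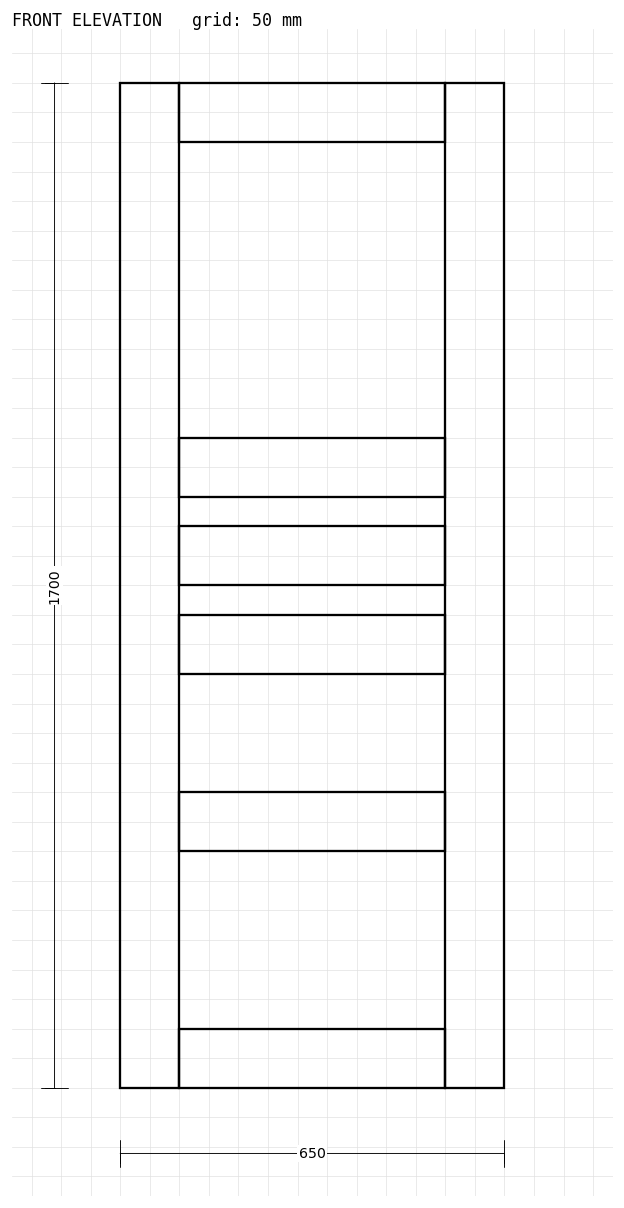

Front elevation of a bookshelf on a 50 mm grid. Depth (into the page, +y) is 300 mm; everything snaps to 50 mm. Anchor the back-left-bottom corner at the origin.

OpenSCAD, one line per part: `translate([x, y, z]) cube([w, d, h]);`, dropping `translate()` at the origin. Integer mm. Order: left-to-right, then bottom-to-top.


cube([100, 300, 1700]);
translate([100, 0, 0]) cube([450, 300, 100]);
translate([100, 0, 400]) cube([450, 300, 100]);
translate([100, 0, 700]) cube([450, 300, 100]);
translate([100, 0, 850]) cube([450, 300, 100]);
translate([100, 0, 1000]) cube([450, 300, 100]);
translate([100, 0, 1600]) cube([450, 300, 100]);
translate([550, 0, 0]) cube([100, 300, 1700]);
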